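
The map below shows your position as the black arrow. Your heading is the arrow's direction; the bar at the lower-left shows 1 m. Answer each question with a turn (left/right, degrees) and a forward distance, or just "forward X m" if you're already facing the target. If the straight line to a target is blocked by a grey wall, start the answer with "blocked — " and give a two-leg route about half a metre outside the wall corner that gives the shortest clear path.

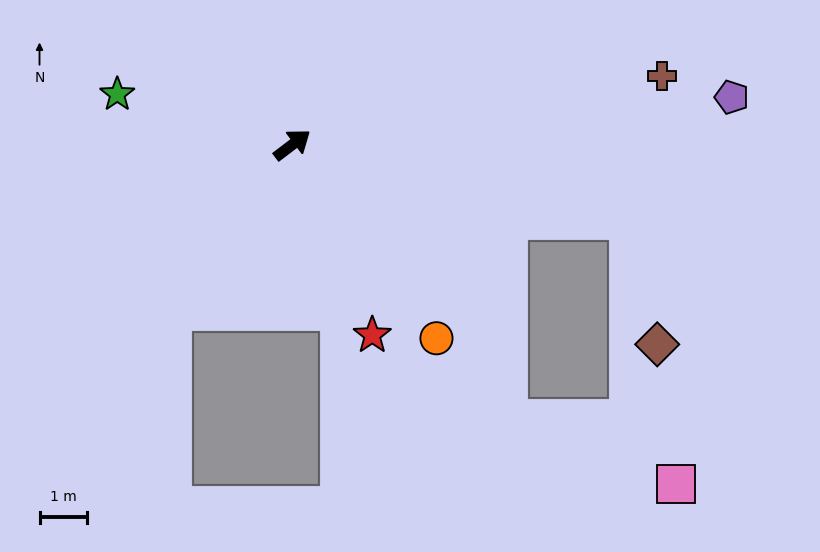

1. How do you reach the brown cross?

turn right 27°, forward 7.9 m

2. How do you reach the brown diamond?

blocked — turn right 50°, forward 7.3 m, then turn right 65°, forward 2.7 m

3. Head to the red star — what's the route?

turn right 104°, forward 4.4 m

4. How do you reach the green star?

turn left 127°, forward 3.8 m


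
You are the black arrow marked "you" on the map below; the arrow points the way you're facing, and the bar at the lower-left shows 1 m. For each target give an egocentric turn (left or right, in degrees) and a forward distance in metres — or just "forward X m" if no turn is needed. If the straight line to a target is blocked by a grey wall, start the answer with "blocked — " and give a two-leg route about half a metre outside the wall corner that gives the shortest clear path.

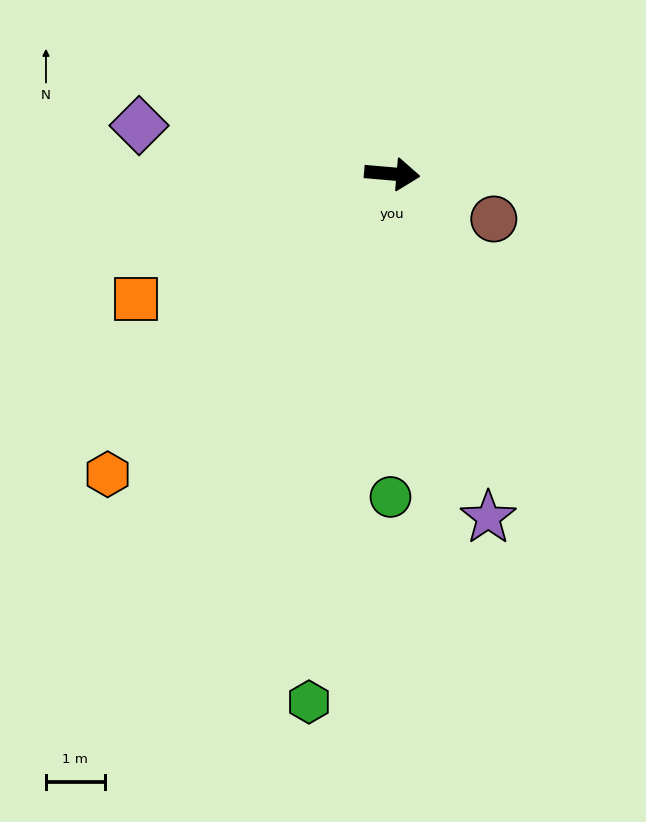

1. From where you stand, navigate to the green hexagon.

turn right 94°, forward 9.1 m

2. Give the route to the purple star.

turn right 69°, forward 6.1 m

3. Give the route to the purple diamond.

turn left 174°, forward 4.4 m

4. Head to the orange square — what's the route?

turn right 149°, forward 4.9 m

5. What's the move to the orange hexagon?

turn right 129°, forward 7.0 m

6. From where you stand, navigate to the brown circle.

turn right 19°, forward 1.9 m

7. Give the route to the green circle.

turn right 85°, forward 5.5 m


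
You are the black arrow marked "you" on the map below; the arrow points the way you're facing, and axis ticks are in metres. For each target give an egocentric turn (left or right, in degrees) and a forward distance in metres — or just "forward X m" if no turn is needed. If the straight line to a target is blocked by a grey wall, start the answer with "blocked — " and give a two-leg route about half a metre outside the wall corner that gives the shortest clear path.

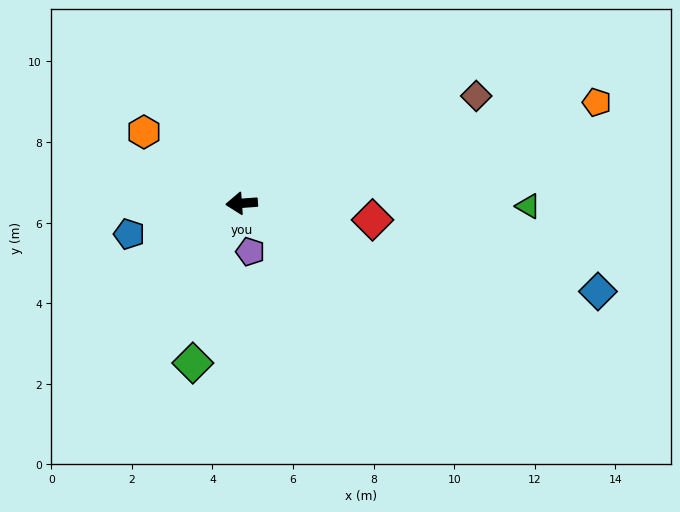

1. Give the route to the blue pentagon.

turn left 11°, forward 2.9 m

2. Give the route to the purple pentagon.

turn left 96°, forward 1.2 m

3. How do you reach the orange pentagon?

turn right 168°, forward 9.2 m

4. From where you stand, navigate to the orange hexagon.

turn right 40°, forward 3.0 m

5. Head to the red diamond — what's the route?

turn left 169°, forward 3.3 m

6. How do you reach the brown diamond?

turn right 160°, forward 6.4 m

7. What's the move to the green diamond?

turn left 69°, forward 4.1 m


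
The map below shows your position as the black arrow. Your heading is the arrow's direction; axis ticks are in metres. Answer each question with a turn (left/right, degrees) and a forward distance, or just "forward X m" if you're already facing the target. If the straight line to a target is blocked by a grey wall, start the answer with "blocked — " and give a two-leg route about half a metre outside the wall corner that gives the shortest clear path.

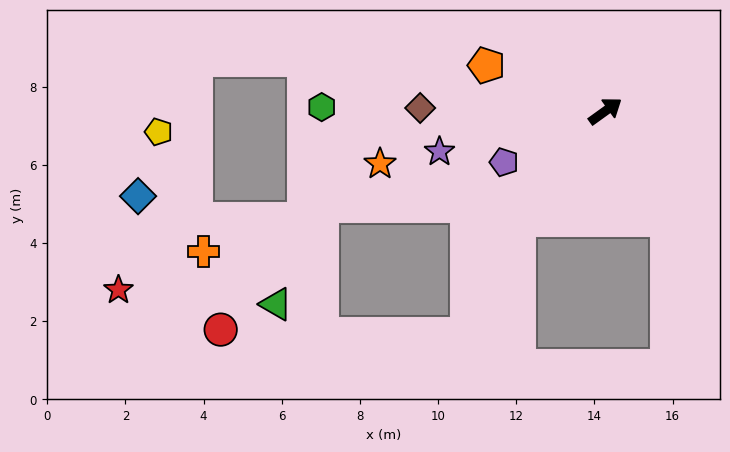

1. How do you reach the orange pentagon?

turn left 123°, forward 3.3 m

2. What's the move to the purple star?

turn left 158°, forward 4.4 m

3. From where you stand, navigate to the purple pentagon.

turn left 171°, forward 2.9 m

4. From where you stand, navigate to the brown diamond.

turn left 143°, forward 4.7 m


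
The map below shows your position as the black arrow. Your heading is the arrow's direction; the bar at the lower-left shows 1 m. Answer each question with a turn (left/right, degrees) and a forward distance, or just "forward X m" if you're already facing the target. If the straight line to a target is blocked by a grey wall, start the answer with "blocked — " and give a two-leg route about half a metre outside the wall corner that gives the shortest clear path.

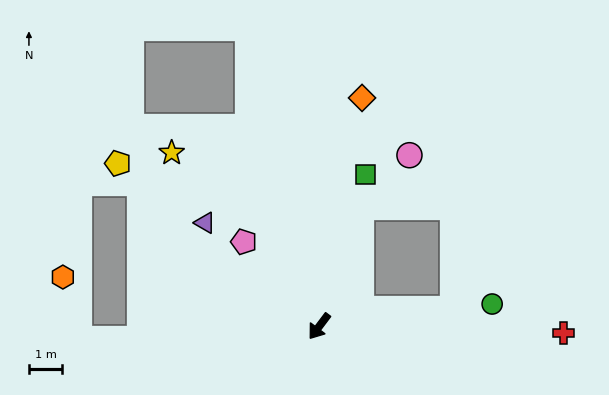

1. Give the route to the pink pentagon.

turn right 101°, forward 3.4 m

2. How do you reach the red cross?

turn left 125°, forward 7.4 m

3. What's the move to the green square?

turn right 160°, forward 4.8 m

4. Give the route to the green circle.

turn left 134°, forward 5.3 m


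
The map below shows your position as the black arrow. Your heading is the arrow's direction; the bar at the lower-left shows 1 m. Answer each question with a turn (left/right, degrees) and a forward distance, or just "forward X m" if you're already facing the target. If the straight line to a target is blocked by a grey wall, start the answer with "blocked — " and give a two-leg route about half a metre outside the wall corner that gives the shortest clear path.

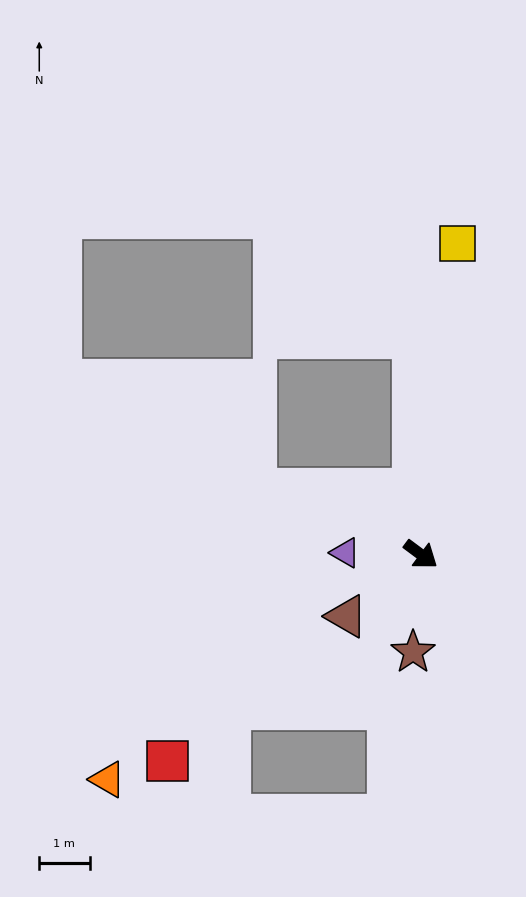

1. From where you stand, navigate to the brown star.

turn right 58°, forward 1.9 m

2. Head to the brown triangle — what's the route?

turn right 104°, forward 1.9 m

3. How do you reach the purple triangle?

turn right 145°, forward 1.5 m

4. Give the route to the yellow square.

turn left 120°, forward 6.2 m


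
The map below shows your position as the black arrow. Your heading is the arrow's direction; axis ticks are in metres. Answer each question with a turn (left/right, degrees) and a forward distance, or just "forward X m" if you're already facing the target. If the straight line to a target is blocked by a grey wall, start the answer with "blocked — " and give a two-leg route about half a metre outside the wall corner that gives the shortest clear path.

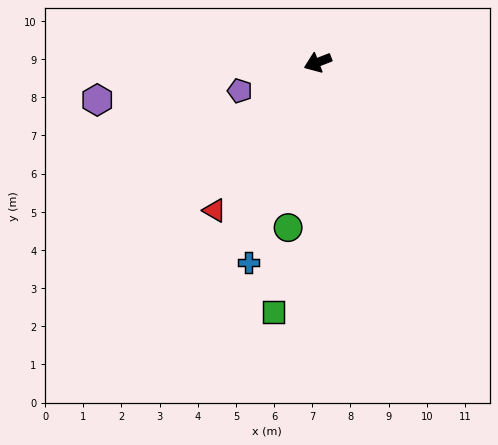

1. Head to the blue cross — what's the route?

turn left 50°, forward 5.6 m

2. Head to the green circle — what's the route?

turn left 58°, forward 4.4 m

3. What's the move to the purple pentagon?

forward 2.2 m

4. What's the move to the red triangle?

turn left 34°, forward 4.7 m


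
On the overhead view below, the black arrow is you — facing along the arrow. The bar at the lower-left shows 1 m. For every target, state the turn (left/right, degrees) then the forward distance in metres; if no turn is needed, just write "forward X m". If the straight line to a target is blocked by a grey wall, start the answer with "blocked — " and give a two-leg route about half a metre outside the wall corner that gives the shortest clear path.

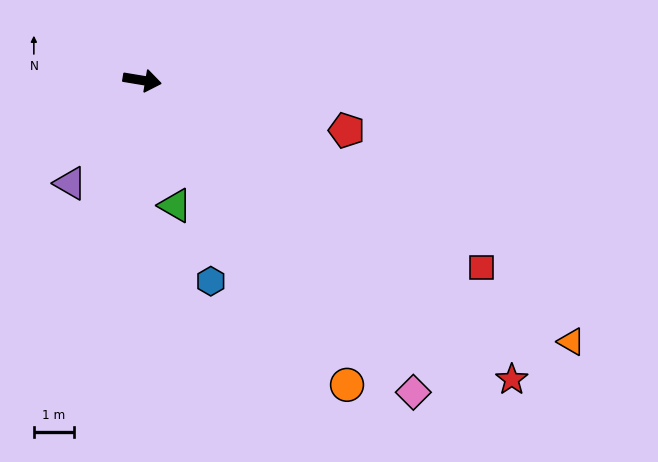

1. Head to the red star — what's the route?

turn right 30°, forward 11.7 m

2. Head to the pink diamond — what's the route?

turn right 40°, forward 10.2 m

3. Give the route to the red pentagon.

turn right 4°, forward 5.2 m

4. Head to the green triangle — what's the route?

turn right 66°, forward 3.2 m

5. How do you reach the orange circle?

turn right 47°, forward 9.1 m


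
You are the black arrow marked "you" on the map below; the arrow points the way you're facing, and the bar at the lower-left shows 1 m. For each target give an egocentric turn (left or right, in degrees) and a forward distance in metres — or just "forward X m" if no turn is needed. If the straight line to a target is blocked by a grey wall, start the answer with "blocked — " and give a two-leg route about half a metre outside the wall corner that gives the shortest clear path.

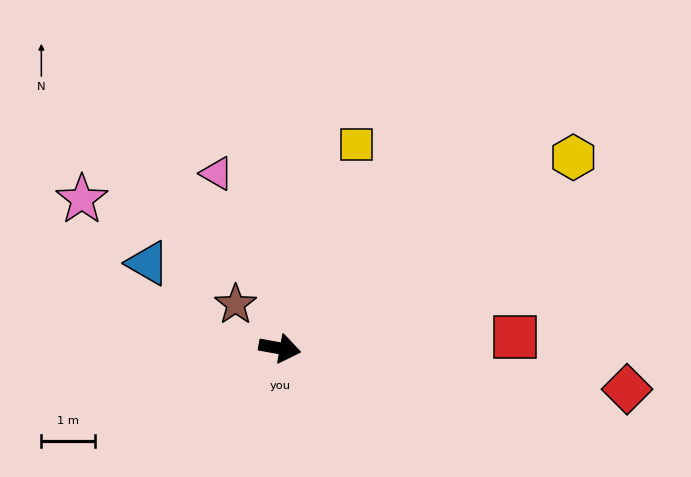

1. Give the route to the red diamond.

turn left 3°, forward 6.5 m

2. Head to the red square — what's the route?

turn left 13°, forward 4.4 m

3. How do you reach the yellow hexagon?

turn left 43°, forward 6.5 m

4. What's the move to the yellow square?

turn left 80°, forward 4.1 m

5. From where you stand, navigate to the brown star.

turn left 145°, forward 1.2 m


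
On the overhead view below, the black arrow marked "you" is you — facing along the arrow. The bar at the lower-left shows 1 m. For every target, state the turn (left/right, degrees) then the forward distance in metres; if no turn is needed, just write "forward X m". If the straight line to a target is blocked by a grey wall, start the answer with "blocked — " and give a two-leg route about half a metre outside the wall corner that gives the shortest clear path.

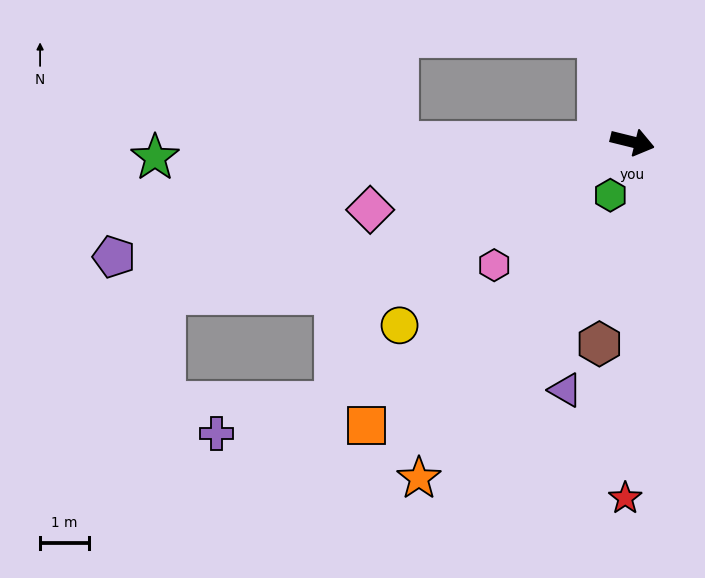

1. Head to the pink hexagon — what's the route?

turn right 124°, forward 3.8 m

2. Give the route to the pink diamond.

turn right 152°, forward 5.6 m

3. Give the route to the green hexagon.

turn right 99°, forward 1.2 m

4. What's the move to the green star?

turn right 164°, forward 9.8 m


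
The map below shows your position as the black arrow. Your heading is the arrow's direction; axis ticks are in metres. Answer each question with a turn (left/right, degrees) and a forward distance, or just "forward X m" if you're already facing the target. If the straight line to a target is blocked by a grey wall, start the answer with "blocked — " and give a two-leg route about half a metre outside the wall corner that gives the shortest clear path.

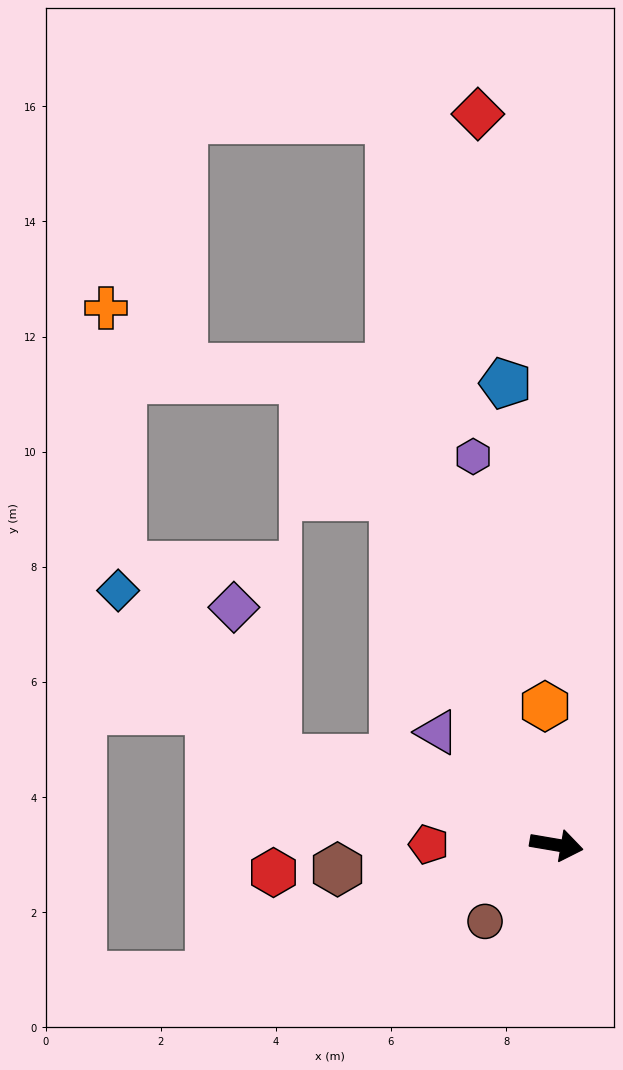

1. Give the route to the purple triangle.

turn left 146°, forward 2.9 m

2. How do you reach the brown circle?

turn right 123°, forward 1.8 m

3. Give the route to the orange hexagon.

turn left 104°, forward 2.4 m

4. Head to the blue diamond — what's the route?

blocked — turn left 173°, forward 5.1 m, then turn right 30°, forward 4.0 m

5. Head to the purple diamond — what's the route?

blocked — turn left 173°, forward 5.1 m, then turn right 57°, forward 2.7 m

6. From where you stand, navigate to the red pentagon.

turn right 171°, forward 2.2 m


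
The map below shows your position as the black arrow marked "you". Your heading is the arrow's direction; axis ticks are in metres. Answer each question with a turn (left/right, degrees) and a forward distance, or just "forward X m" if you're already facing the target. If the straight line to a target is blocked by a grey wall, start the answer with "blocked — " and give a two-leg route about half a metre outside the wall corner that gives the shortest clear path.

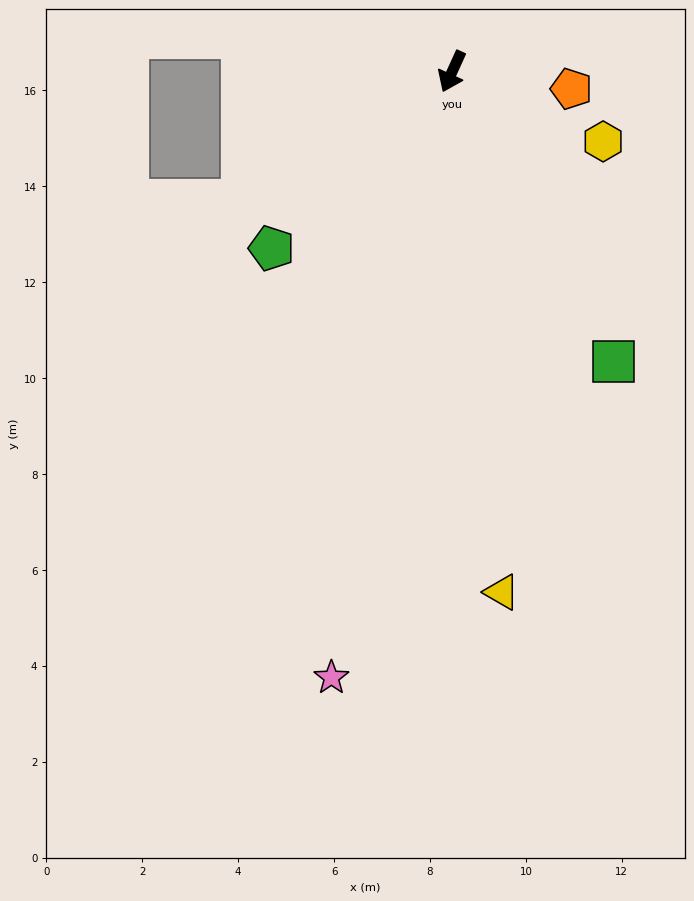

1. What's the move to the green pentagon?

turn right 21°, forward 5.3 m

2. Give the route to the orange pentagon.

turn left 106°, forward 2.5 m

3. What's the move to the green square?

turn left 54°, forward 6.9 m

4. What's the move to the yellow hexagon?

turn left 90°, forward 3.5 m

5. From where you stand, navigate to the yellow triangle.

turn left 30°, forward 10.9 m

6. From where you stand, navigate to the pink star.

turn left 13°, forward 12.9 m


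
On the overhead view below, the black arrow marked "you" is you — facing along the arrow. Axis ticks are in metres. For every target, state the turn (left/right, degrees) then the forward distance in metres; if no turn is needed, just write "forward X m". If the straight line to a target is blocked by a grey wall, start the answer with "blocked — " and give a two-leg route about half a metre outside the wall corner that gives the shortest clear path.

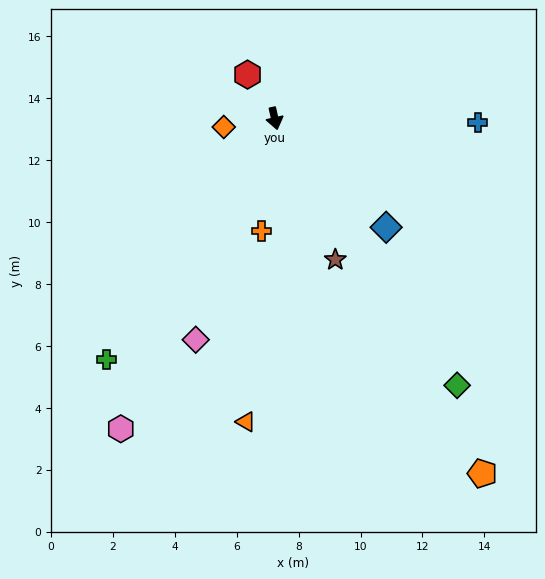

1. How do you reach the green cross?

turn right 48°, forward 9.5 m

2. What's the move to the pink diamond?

turn right 32°, forward 7.6 m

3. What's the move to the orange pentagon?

turn left 18°, forward 13.3 m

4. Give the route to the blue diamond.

turn left 33°, forward 5.0 m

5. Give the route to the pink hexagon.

turn right 39°, forward 11.2 m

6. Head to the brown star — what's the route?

turn left 11°, forward 5.0 m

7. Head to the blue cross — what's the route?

turn left 76°, forward 6.6 m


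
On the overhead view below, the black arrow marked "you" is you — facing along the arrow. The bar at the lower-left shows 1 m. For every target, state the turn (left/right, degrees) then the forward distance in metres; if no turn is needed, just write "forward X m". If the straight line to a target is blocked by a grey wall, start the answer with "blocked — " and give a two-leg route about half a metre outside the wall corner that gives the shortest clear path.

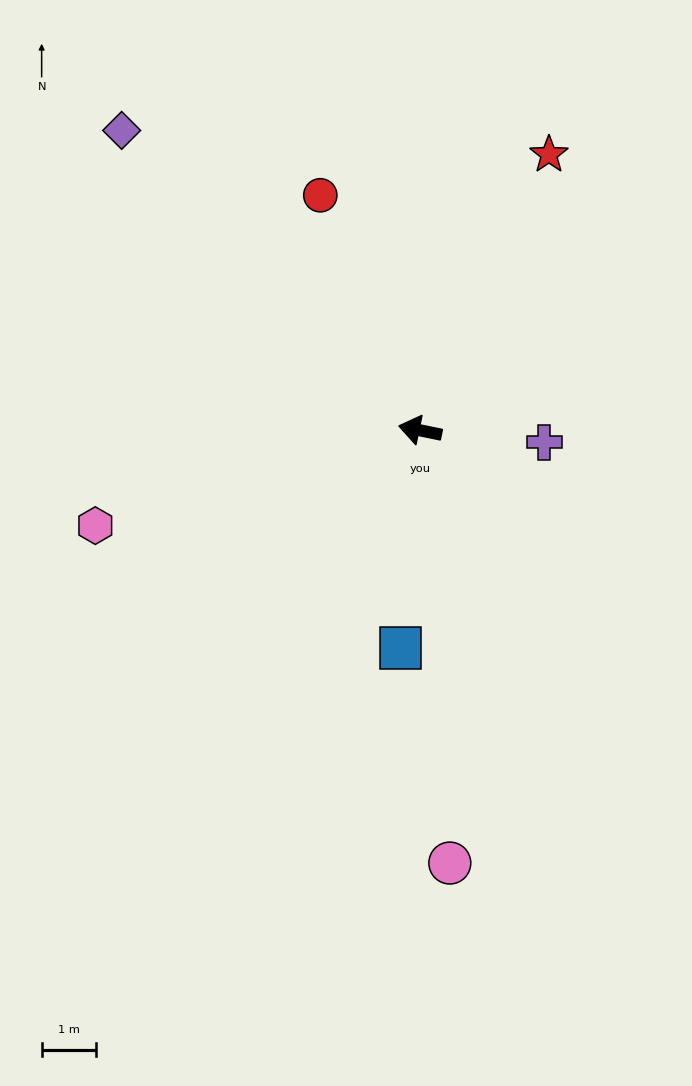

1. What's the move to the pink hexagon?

turn left 28°, forward 6.2 m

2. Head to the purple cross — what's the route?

turn right 174°, forward 2.3 m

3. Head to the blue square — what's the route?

turn left 96°, forward 4.0 m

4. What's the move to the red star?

turn right 103°, forward 5.6 m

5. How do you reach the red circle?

turn right 55°, forward 4.7 m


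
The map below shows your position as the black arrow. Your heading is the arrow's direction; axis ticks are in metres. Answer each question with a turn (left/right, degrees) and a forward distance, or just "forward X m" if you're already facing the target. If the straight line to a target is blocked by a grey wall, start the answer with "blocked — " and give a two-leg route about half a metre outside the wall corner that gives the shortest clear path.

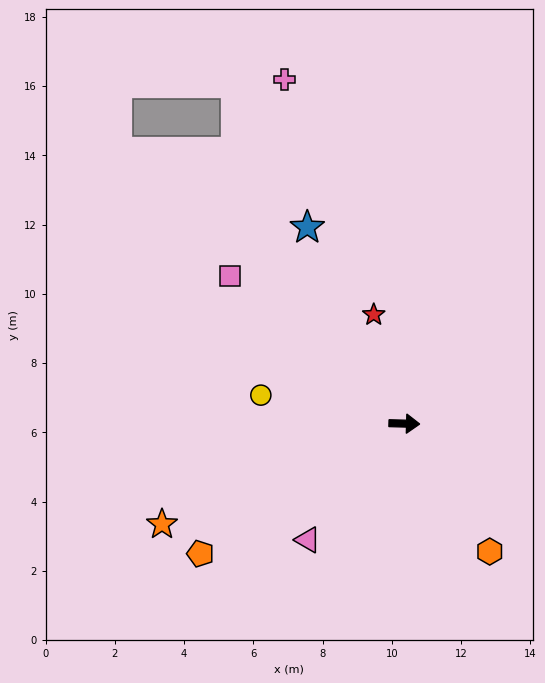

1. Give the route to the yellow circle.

turn left 170°, forward 4.2 m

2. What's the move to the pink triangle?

turn right 128°, forward 4.4 m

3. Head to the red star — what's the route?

turn left 107°, forward 3.3 m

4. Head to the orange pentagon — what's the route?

turn right 146°, forward 7.0 m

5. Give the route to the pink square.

turn left 141°, forward 6.6 m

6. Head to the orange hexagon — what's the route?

turn right 55°, forward 4.4 m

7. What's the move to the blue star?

turn left 118°, forward 6.3 m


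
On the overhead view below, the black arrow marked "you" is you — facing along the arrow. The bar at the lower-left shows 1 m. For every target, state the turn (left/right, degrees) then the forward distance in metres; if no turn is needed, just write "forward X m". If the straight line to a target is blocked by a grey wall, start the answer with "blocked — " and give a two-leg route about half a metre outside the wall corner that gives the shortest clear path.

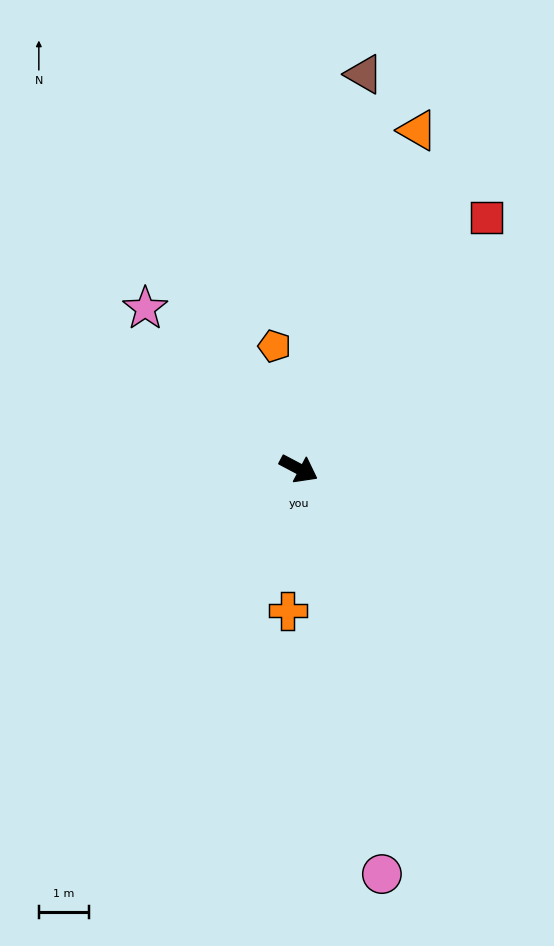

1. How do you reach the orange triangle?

turn left 98°, forward 7.2 m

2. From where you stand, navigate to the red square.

turn left 81°, forward 6.3 m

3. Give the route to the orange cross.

turn right 67°, forward 2.9 m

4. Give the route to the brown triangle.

turn left 108°, forward 8.0 m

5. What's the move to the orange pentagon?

turn left 129°, forward 2.5 m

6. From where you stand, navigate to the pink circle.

turn right 51°, forward 8.3 m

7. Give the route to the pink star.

turn left 162°, forward 4.5 m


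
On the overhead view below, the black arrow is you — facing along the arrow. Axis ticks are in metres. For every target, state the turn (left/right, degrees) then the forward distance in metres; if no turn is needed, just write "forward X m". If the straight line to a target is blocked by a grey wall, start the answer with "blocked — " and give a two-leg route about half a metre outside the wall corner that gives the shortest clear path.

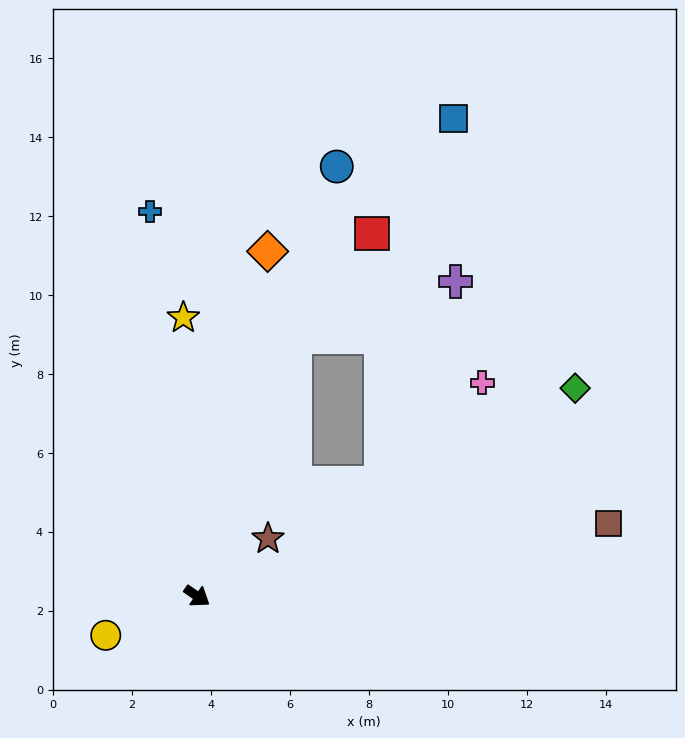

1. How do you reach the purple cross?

blocked — turn left 104°, forward 7.0 m, then turn right 50°, forward 4.3 m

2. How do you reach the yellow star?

turn left 127°, forward 7.1 m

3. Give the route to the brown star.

turn left 74°, forward 2.3 m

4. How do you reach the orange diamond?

turn left 113°, forward 8.9 m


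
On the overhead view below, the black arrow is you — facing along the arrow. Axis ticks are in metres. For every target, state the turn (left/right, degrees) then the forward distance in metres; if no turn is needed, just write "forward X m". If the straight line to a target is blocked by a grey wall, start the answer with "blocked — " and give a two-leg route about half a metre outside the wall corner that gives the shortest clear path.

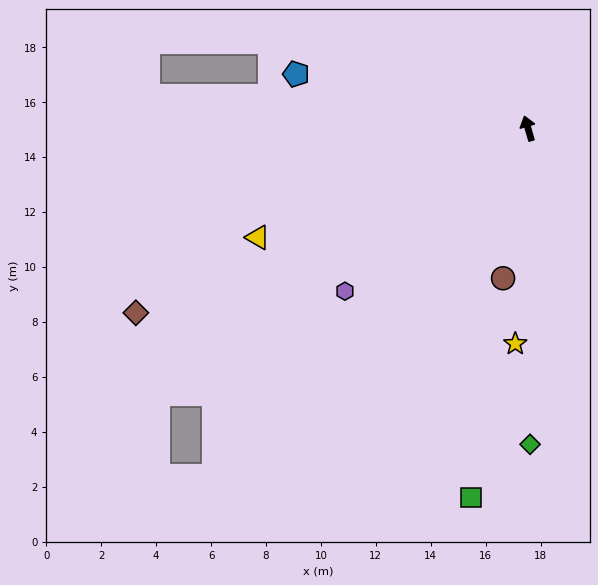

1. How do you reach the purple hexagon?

turn left 116°, forward 8.9 m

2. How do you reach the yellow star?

turn left 160°, forward 7.9 m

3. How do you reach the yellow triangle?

turn left 96°, forward 10.6 m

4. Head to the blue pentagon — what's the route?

turn left 61°, forward 8.7 m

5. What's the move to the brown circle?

turn left 154°, forward 5.5 m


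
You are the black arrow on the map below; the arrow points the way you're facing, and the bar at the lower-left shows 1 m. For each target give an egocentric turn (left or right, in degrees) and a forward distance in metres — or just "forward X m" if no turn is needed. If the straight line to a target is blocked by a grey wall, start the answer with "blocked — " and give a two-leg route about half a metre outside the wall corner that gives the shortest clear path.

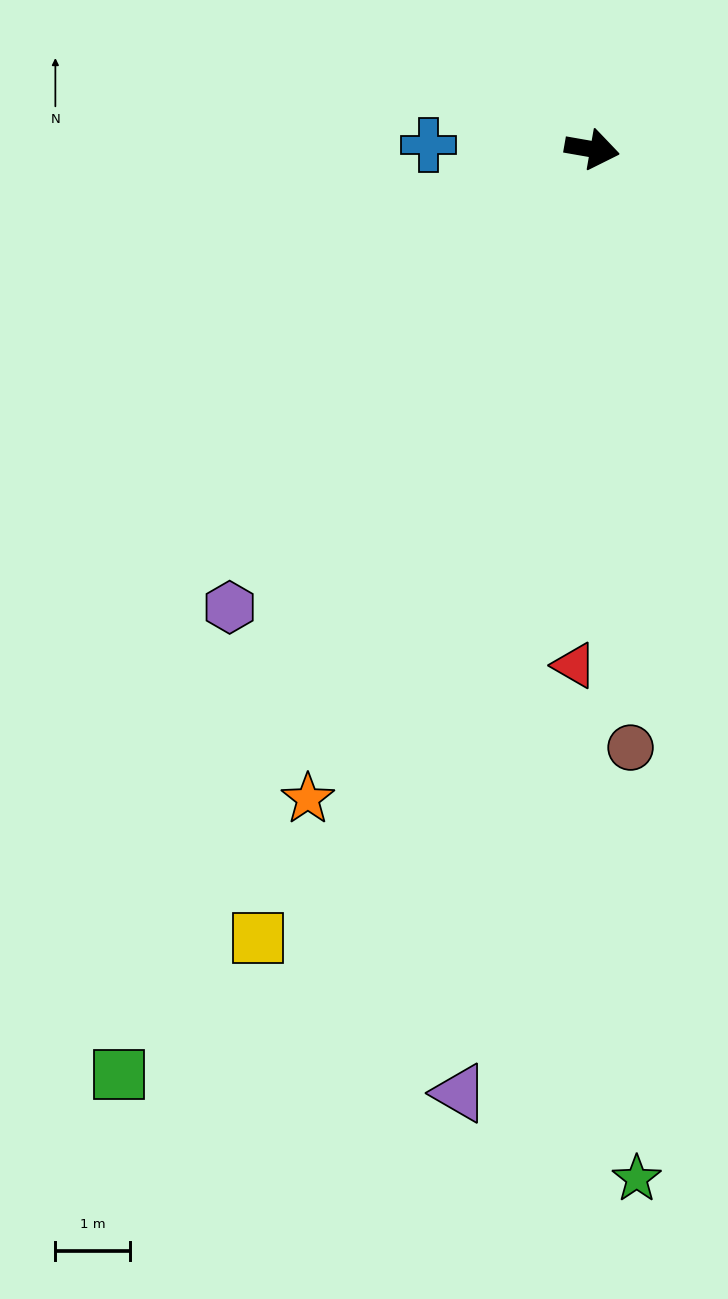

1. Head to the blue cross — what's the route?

turn right 171°, forward 2.2 m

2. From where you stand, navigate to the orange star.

turn right 104°, forward 9.5 m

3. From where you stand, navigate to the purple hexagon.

turn right 118°, forward 7.8 m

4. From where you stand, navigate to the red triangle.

turn right 82°, forward 6.9 m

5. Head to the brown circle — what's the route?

turn right 76°, forward 8.0 m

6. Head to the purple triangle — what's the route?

turn right 88°, forward 12.8 m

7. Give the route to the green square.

turn right 107°, forward 13.9 m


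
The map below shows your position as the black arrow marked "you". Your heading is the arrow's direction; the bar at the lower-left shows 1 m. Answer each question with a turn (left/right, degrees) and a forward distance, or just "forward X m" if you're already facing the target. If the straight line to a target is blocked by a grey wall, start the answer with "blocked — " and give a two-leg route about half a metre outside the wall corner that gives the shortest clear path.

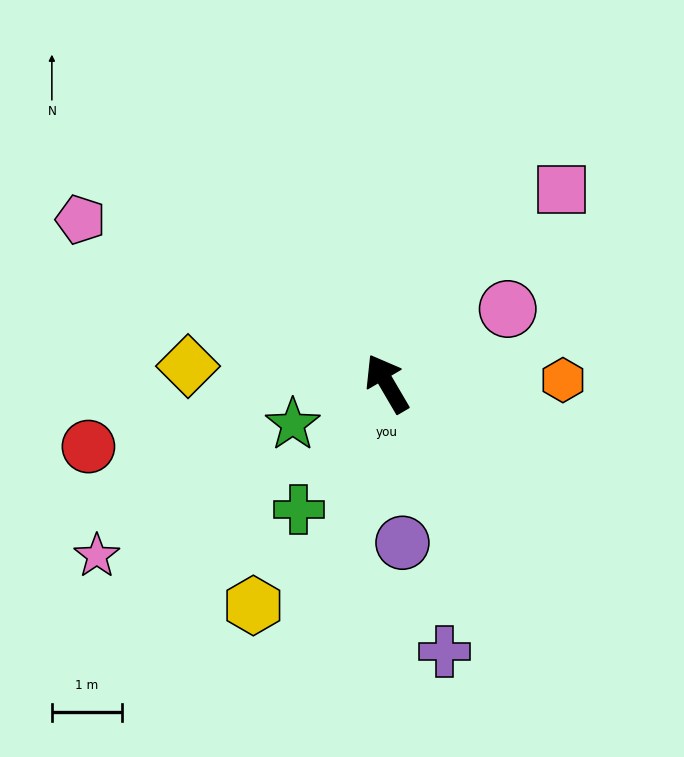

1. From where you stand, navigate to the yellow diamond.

turn left 55°, forward 2.8 m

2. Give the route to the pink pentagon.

turn left 31°, forward 4.9 m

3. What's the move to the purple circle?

turn left 155°, forward 2.3 m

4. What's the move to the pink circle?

turn right 89°, forward 2.0 m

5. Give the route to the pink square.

turn right 72°, forward 3.7 m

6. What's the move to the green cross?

turn left 115°, forward 2.2 m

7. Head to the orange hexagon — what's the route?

turn right 119°, forward 2.5 m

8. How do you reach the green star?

turn left 83°, forward 1.5 m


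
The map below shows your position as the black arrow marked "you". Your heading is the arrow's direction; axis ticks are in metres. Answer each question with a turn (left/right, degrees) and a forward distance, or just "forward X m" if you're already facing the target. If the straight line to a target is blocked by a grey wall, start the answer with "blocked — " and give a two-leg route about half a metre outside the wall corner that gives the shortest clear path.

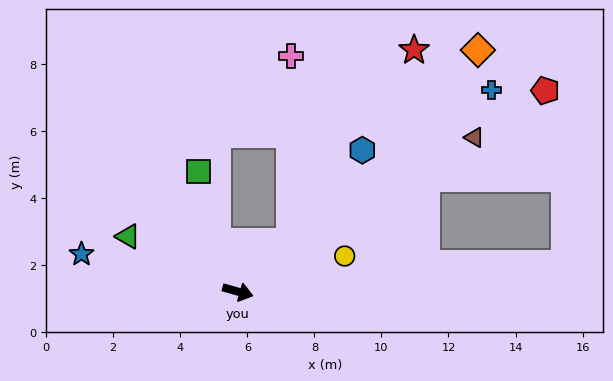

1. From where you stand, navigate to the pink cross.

blocked — turn left 59°, forward 2.2 m, then turn left 47°, forward 5.5 m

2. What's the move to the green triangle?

turn left 169°, forward 3.7 m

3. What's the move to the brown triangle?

turn left 49°, forward 8.4 m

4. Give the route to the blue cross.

turn left 54°, forward 9.7 m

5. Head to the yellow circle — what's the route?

turn left 34°, forward 3.4 m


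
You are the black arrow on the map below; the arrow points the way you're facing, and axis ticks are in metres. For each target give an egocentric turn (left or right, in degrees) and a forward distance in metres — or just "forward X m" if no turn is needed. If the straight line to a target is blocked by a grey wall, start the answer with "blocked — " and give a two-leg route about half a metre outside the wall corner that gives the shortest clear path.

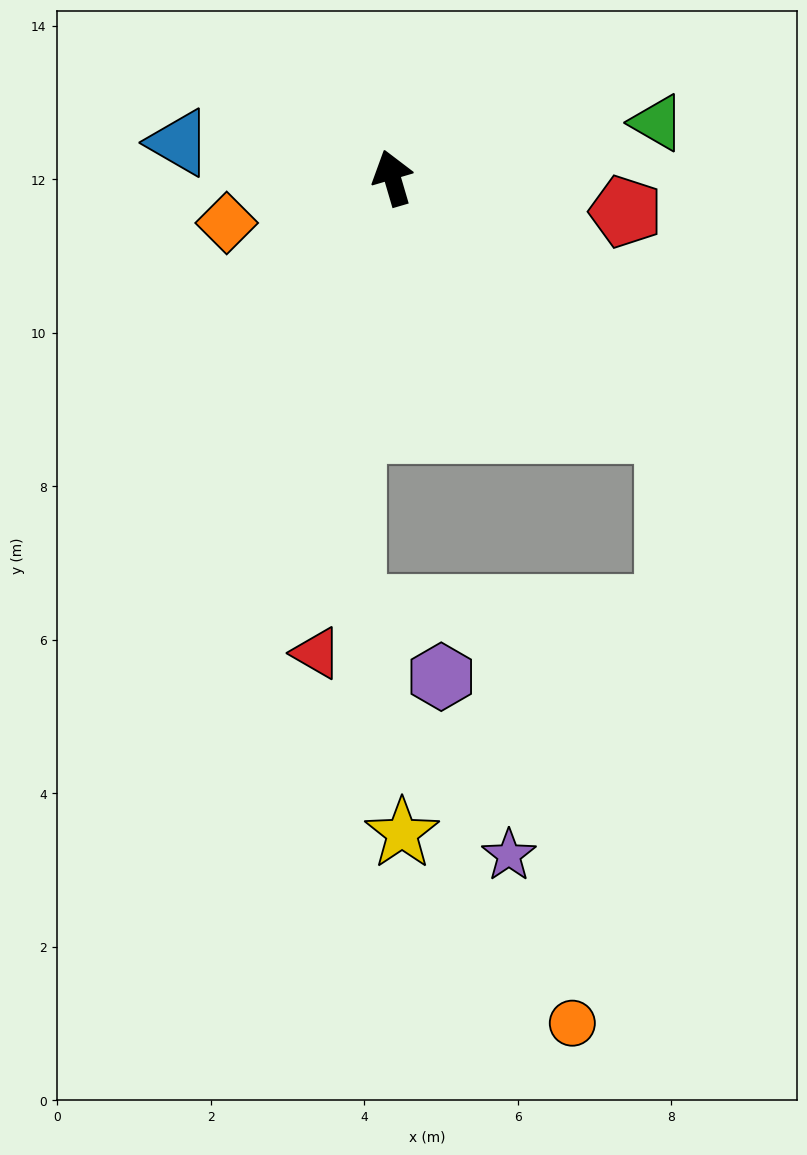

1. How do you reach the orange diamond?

turn left 89°, forward 2.2 m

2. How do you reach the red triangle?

turn left 155°, forward 6.3 m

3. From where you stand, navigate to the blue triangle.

turn left 64°, forward 2.8 m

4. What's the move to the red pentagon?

turn right 115°, forward 3.1 m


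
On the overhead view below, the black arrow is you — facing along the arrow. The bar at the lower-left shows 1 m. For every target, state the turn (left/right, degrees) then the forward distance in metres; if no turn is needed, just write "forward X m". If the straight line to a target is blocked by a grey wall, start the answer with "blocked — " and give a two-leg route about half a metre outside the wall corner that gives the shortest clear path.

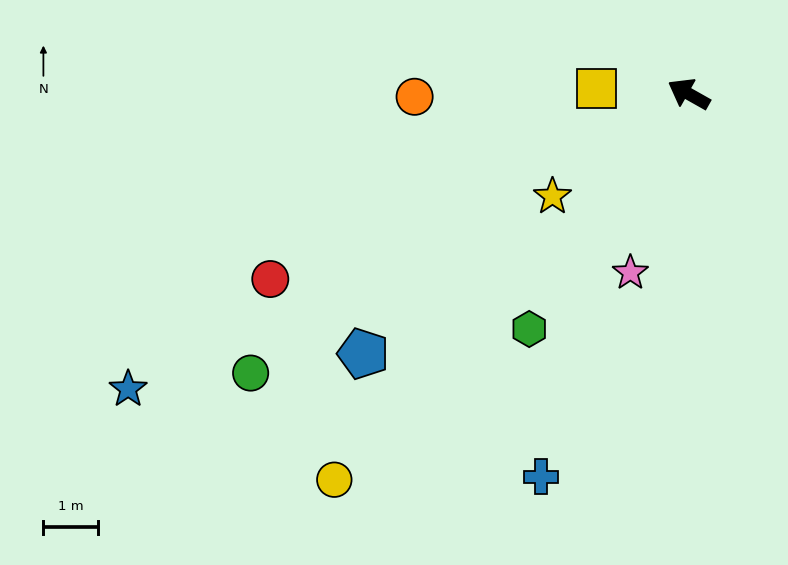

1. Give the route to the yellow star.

turn left 66°, forward 3.1 m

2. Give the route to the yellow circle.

turn left 77°, forward 9.6 m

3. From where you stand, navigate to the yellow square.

turn left 26°, forward 1.7 m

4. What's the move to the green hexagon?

turn left 85°, forward 5.2 m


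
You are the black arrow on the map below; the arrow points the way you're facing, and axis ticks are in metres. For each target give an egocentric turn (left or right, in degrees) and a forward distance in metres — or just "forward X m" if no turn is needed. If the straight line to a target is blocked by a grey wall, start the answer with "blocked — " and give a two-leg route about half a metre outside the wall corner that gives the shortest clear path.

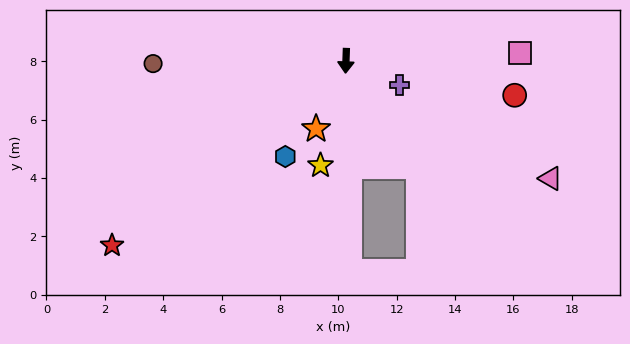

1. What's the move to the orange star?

turn right 22°, forward 2.5 m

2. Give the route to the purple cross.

turn left 68°, forward 2.0 m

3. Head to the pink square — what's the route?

turn left 95°, forward 6.0 m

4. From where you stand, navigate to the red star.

turn right 50°, forward 10.2 m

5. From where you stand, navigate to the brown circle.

turn right 87°, forward 6.6 m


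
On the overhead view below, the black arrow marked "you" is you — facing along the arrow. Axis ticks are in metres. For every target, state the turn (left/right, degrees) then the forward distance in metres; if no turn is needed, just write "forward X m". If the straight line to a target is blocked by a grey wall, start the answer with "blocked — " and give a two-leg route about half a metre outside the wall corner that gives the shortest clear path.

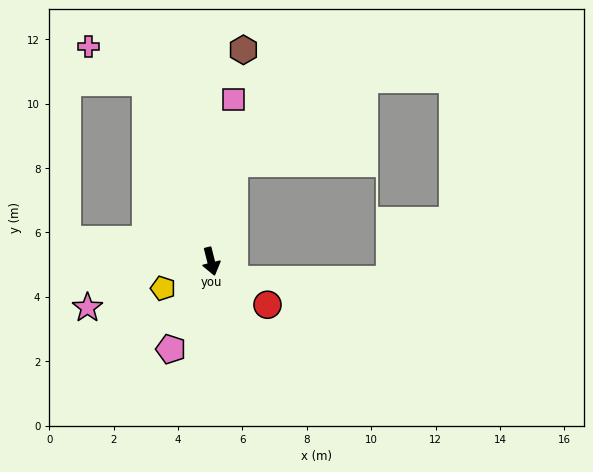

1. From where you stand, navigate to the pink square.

turn left 158°, forward 5.1 m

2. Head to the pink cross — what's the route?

blocked — turn right 174°, forward 5.9 m, then turn left 37°, forward 2.1 m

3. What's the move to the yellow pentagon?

turn right 75°, forward 1.7 m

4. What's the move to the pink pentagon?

turn right 39°, forward 3.0 m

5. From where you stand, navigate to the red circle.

turn left 38°, forward 2.2 m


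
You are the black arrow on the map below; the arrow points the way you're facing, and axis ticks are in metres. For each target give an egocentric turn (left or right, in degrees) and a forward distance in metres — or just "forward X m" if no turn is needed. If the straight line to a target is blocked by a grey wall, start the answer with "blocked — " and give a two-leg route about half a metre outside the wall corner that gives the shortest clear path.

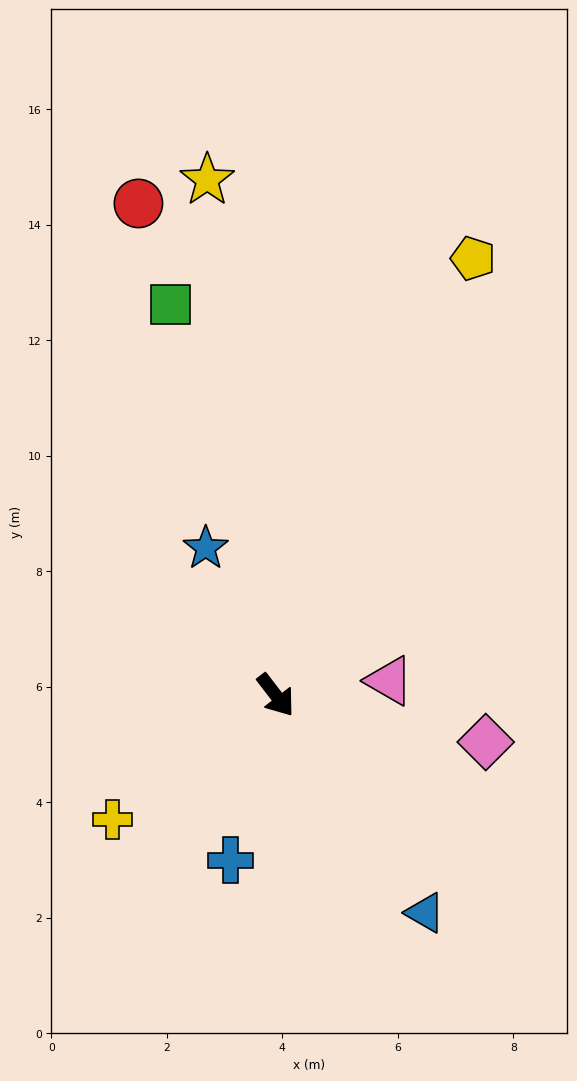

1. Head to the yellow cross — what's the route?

turn right 90°, forward 3.6 m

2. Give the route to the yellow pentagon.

turn left 118°, forward 8.3 m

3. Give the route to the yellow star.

turn left 150°, forward 9.0 m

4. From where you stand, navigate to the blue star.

turn left 168°, forward 2.8 m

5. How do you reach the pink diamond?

turn left 40°, forward 3.7 m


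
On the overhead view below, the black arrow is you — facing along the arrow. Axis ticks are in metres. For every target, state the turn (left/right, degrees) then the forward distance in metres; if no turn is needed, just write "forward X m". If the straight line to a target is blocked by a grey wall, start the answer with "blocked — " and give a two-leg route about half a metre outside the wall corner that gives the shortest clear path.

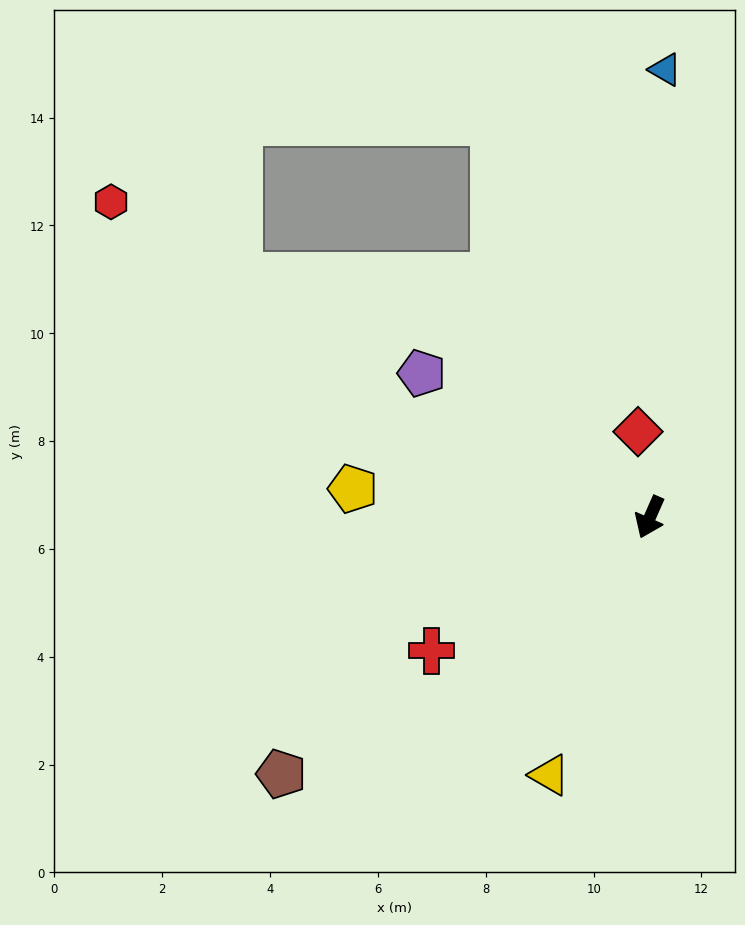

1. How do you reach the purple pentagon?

turn right 98°, forward 5.0 m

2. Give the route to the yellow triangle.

turn left 2°, forward 5.1 m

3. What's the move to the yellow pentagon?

turn right 72°, forward 5.5 m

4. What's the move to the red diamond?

turn right 148°, forward 1.6 m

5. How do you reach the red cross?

turn right 35°, forward 4.7 m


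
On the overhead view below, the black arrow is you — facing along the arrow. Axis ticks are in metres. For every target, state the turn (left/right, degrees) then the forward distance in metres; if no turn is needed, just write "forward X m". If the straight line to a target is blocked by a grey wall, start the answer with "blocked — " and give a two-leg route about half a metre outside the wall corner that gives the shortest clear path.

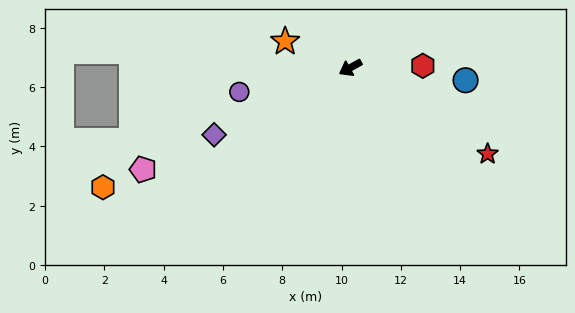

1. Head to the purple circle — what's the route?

turn right 17°, forward 3.8 m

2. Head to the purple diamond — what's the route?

turn right 3°, forward 5.1 m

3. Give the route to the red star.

turn left 119°, forward 5.5 m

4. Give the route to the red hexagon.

turn left 152°, forward 2.4 m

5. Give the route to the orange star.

turn right 51°, forward 2.4 m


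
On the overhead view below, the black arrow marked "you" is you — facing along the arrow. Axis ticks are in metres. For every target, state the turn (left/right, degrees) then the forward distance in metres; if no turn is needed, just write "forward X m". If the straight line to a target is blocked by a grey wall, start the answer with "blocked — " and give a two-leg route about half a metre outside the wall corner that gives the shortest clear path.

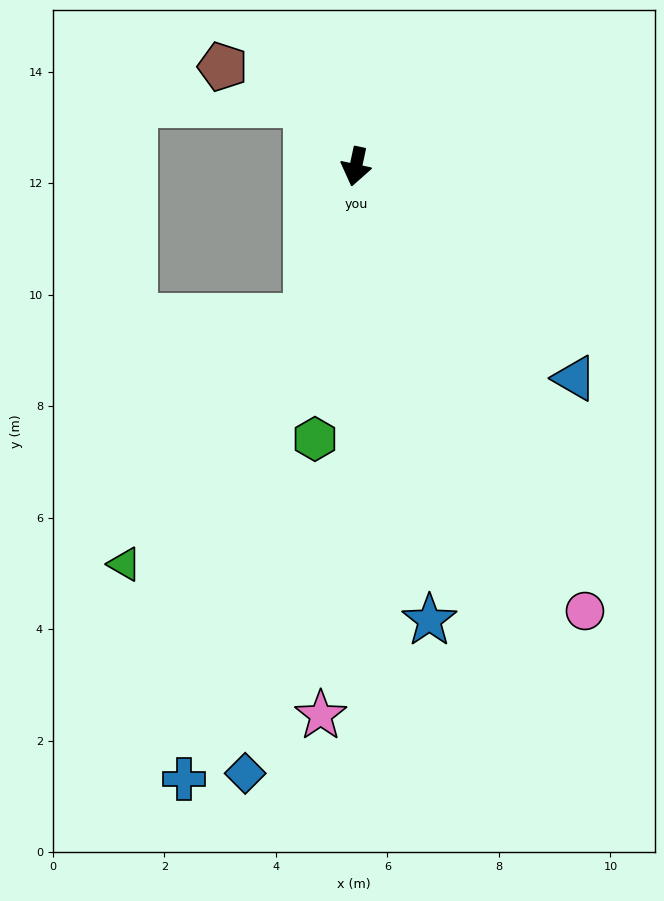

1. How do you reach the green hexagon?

turn left 4°, forward 4.9 m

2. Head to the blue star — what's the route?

turn left 21°, forward 8.2 m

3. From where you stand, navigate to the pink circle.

turn left 39°, forward 9.0 m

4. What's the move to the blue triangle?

turn left 58°, forward 5.5 m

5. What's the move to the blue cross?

turn right 4°, forward 11.4 m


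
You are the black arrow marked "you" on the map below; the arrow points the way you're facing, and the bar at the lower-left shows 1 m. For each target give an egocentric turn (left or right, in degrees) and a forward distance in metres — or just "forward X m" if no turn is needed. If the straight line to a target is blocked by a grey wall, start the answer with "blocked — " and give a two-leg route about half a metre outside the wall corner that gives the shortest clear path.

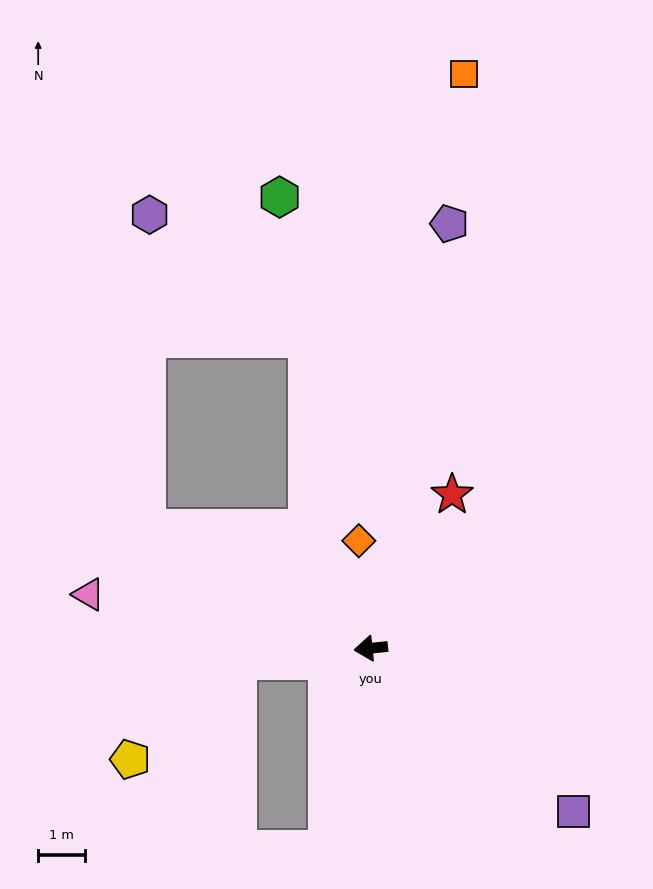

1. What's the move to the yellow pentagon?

blocked — forward 2.9 m, then turn left 37°, forward 3.1 m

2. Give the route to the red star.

turn right 124°, forward 3.7 m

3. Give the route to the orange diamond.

turn right 90°, forward 2.3 m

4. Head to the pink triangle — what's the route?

turn right 17°, forward 6.2 m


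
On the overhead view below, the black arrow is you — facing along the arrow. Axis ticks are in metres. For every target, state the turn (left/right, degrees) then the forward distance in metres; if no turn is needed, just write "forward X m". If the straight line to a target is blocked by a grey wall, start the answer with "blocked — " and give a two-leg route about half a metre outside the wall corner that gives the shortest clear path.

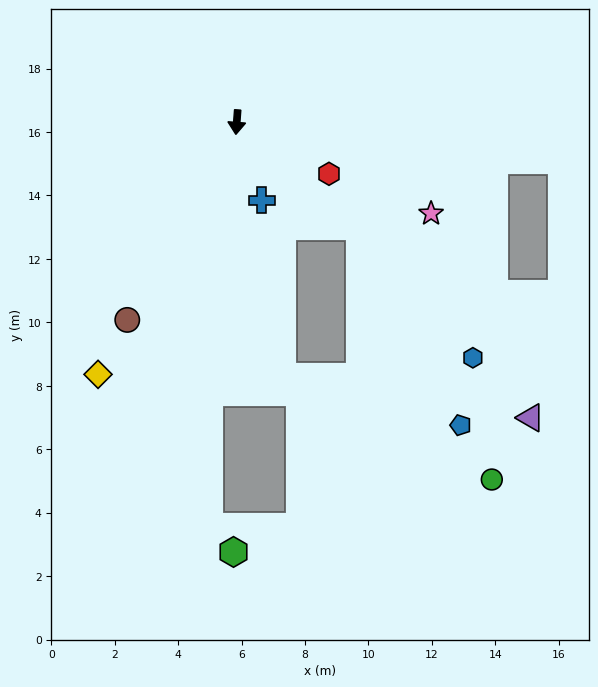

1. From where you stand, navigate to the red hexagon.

turn left 65°, forward 3.3 m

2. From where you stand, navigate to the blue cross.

turn left 22°, forward 2.6 m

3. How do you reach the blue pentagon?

blocked — turn left 54°, forward 5.1 m, then turn right 23°, forward 7.0 m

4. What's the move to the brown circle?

turn right 25°, forward 7.1 m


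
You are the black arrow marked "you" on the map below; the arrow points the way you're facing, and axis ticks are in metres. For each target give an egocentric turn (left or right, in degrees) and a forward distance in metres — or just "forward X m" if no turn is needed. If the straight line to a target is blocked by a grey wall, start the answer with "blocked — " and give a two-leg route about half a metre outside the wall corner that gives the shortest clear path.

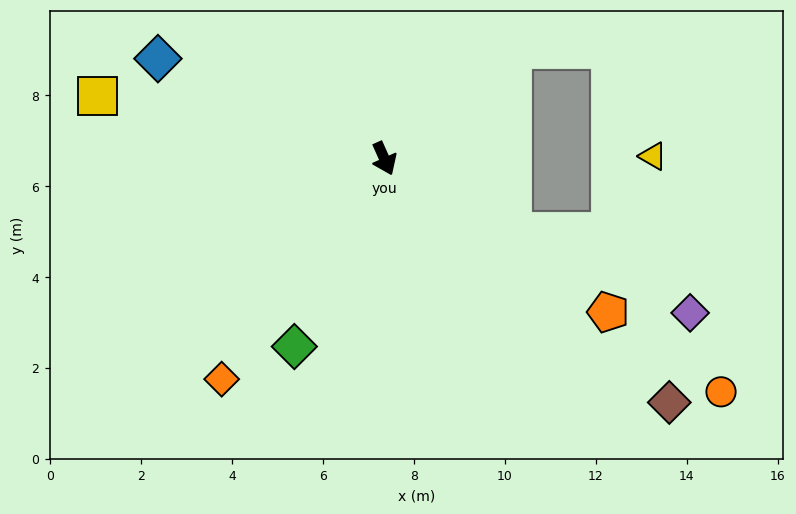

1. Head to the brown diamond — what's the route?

turn left 25°, forward 8.2 m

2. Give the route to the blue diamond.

turn right 138°, forward 5.4 m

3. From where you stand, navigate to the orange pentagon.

turn left 32°, forward 6.0 m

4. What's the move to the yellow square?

turn right 126°, forward 6.5 m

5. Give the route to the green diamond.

turn right 50°, forward 4.6 m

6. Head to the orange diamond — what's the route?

turn right 60°, forward 6.0 m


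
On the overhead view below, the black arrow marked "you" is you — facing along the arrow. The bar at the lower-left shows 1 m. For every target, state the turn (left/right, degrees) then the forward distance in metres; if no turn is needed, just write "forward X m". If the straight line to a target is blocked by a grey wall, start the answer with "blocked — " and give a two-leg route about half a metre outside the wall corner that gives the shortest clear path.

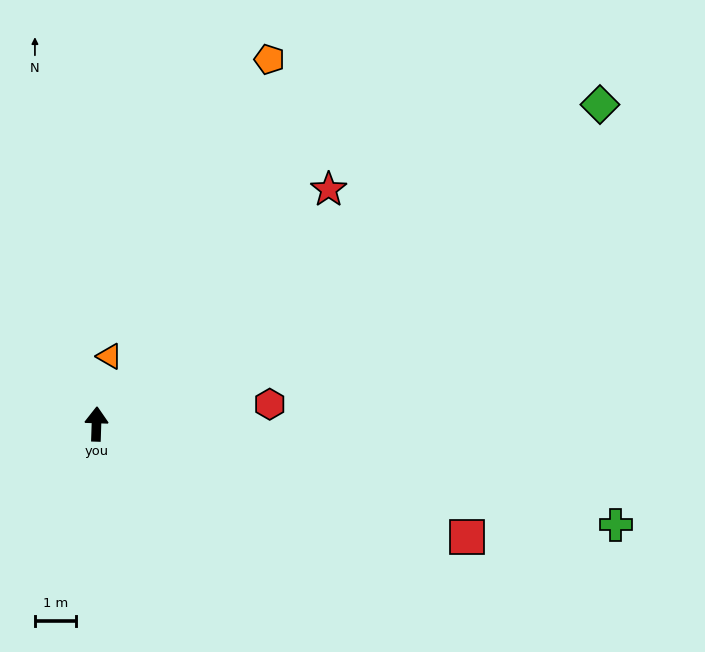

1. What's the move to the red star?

turn right 43°, forward 8.1 m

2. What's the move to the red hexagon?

turn right 82°, forward 4.3 m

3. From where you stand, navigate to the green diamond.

turn right 56°, forward 14.6 m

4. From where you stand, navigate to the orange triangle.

turn right 9°, forward 1.7 m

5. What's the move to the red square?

turn right 105°, forward 9.5 m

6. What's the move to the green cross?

turn right 99°, forward 12.9 m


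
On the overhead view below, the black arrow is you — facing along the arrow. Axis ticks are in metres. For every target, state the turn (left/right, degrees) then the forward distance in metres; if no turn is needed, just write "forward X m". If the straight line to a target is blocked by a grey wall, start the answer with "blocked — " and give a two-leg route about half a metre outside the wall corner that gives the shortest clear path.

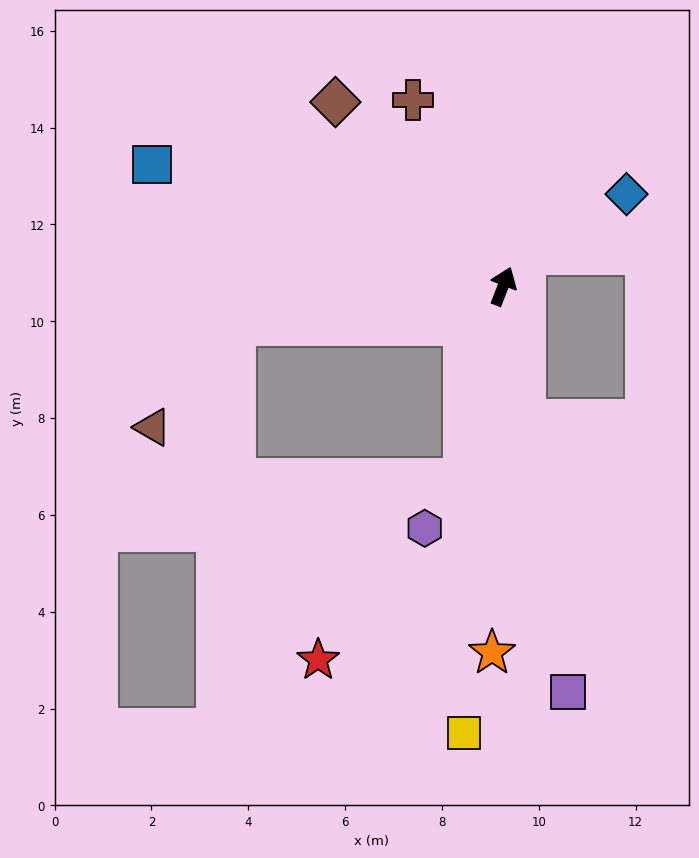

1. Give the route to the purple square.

turn right 150°, forward 8.5 m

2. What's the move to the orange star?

turn right 161°, forward 7.6 m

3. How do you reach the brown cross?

turn left 47°, forward 4.3 m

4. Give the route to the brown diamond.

turn left 63°, forward 5.1 m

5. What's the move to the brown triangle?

blocked — turn left 119°, forward 5.6 m, then turn left 43°, forward 2.7 m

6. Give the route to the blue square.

turn left 92°, forward 7.7 m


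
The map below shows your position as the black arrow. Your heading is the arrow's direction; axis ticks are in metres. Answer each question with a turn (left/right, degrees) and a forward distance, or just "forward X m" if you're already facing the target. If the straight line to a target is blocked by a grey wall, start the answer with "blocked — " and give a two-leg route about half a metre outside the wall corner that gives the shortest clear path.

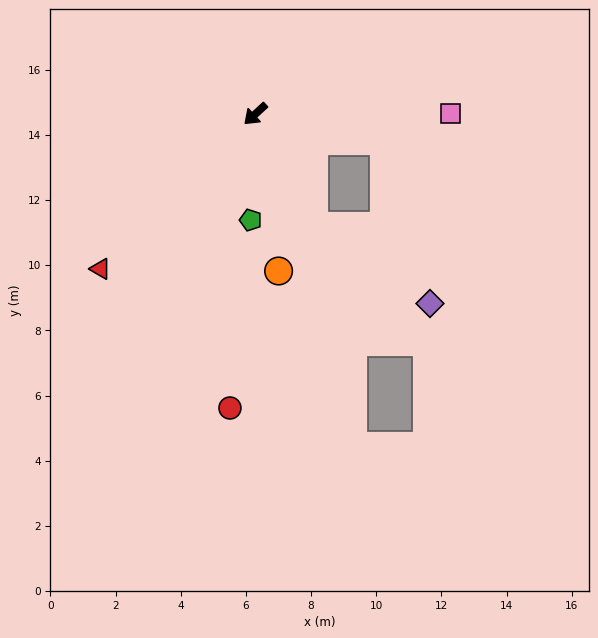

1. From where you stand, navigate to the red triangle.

turn left 2°, forward 6.7 m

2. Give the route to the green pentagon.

turn left 45°, forward 3.3 m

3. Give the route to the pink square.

turn left 138°, forward 6.0 m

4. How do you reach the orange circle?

turn left 56°, forward 4.9 m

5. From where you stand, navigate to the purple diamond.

blocked — turn left 75°, forward 3.9 m, then turn left 28°, forward 4.3 m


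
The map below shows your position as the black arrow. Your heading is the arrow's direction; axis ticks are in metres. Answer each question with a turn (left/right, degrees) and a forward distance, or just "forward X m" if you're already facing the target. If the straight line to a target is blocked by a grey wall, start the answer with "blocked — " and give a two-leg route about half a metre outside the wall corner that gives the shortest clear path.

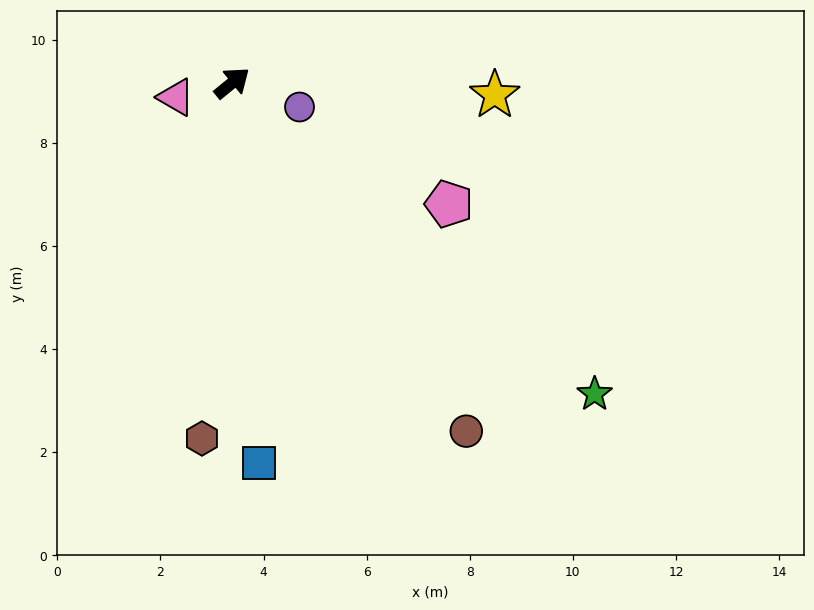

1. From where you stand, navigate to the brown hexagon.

turn right 134°, forward 6.9 m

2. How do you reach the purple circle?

turn right 59°, forward 1.4 m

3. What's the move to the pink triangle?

turn left 155°, forward 1.1 m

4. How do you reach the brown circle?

turn right 95°, forward 8.1 m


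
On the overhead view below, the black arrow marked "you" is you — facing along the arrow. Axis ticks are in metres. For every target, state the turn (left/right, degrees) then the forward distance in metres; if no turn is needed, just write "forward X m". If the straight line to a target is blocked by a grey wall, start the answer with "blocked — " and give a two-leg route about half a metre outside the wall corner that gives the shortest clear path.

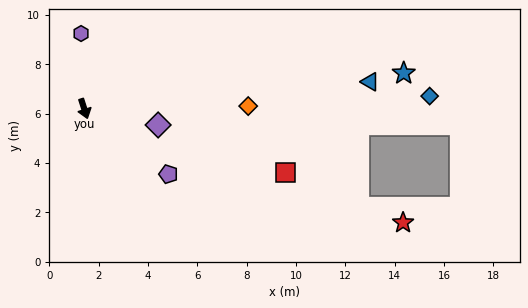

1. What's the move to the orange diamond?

turn left 73°, forward 6.6 m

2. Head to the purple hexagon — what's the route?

turn left 165°, forward 3.0 m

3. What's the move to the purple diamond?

turn left 60°, forward 3.1 m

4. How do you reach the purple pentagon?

turn left 34°, forward 4.3 m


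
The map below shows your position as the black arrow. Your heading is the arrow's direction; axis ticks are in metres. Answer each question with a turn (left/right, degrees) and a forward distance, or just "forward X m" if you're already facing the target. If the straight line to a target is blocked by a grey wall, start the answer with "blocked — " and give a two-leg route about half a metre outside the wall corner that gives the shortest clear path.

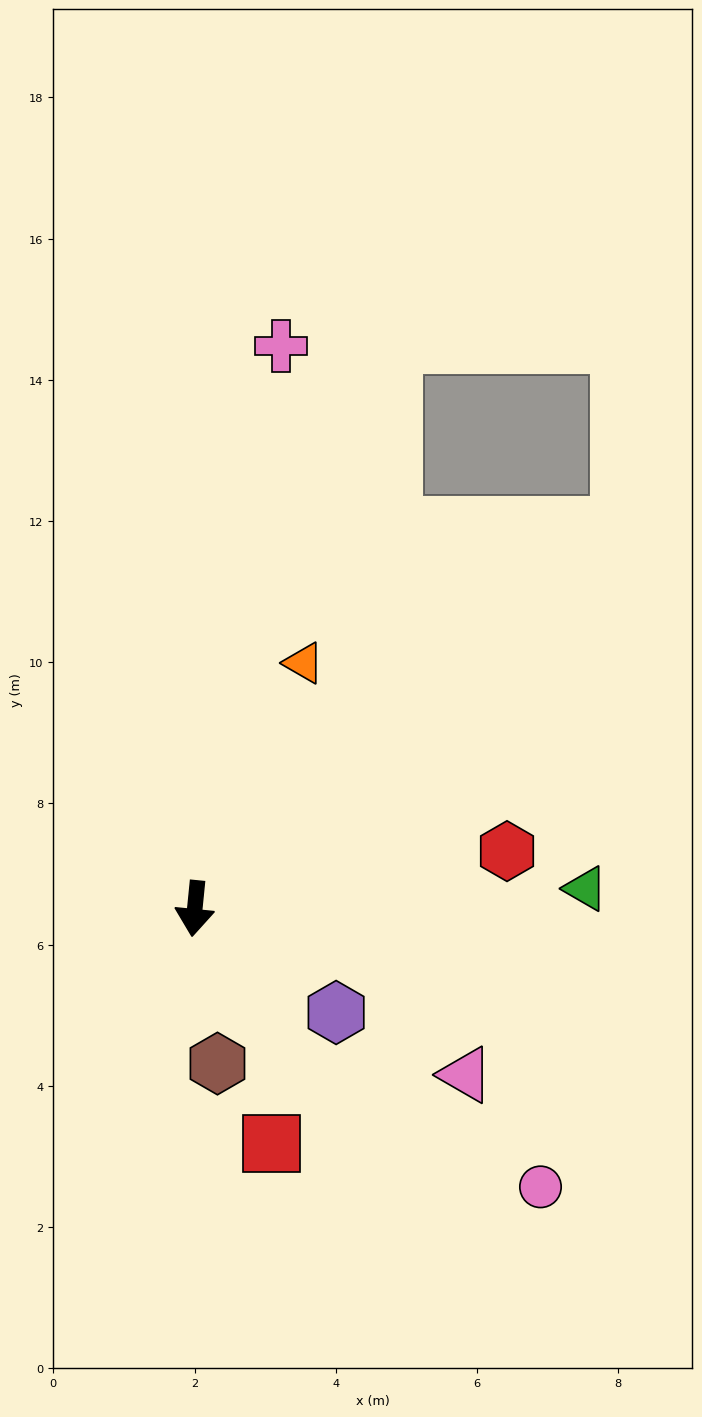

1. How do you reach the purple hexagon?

turn left 59°, forward 2.5 m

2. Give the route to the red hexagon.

turn left 106°, forward 4.5 m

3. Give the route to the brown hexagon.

turn left 14°, forward 2.2 m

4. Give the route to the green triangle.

turn left 99°, forward 5.5 m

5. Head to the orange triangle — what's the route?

turn left 162°, forward 3.8 m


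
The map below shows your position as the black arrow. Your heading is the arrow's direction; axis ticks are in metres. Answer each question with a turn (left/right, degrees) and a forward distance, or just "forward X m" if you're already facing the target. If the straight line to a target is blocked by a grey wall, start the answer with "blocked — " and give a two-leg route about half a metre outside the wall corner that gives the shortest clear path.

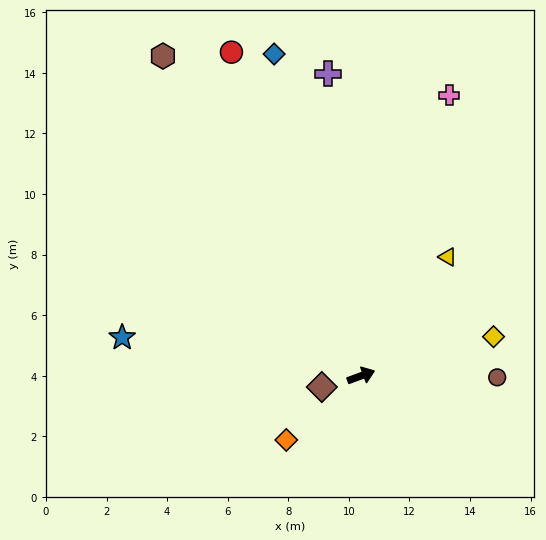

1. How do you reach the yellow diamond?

turn right 4°, forward 4.6 m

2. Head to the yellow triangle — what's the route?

turn left 34°, forward 4.9 m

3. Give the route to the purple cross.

turn left 76°, forward 10.0 m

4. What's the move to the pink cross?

turn left 52°, forward 9.7 m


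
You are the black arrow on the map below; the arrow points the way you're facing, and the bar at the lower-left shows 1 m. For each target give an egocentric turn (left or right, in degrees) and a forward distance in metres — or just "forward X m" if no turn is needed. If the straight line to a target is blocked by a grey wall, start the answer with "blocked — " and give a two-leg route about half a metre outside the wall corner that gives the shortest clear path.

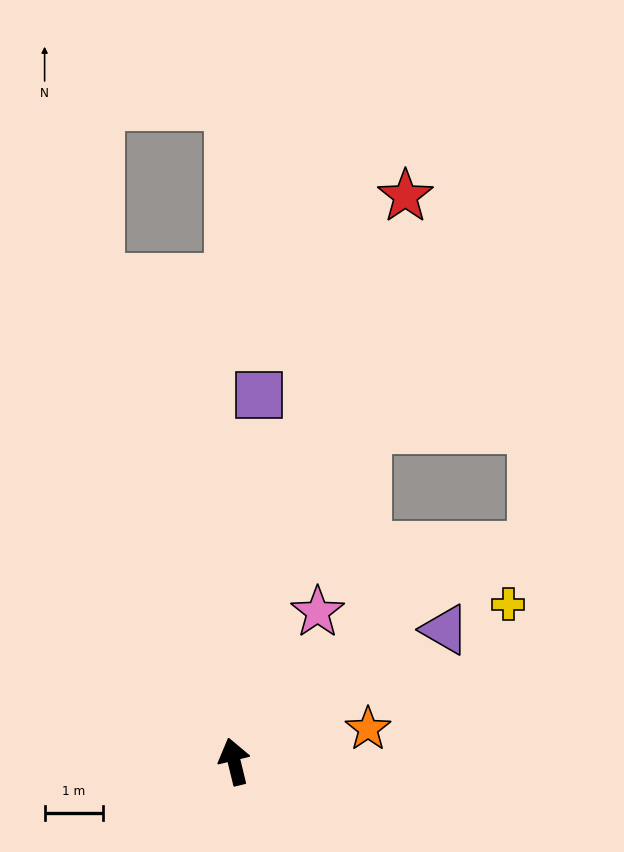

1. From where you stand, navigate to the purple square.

turn right 18°, forward 6.3 m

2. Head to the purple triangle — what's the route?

turn right 72°, forward 4.3 m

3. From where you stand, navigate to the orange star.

turn right 90°, forward 2.4 m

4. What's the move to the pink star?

turn right 43°, forward 2.9 m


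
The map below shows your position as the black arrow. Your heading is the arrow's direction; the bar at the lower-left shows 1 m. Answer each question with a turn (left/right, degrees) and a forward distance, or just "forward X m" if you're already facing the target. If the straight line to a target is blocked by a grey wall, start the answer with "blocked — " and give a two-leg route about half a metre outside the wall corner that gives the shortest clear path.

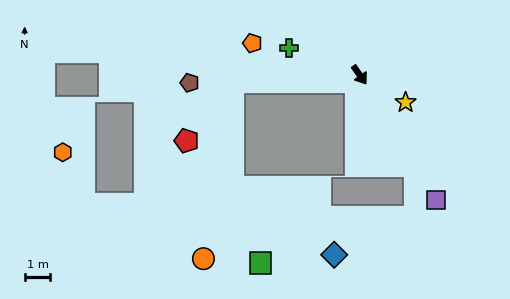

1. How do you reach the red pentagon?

blocked — turn right 121°, forward 4.9 m, then turn left 47°, forward 2.9 m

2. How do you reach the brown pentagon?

turn right 122°, forward 6.6 m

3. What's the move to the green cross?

turn right 146°, forward 2.9 m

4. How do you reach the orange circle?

blocked — turn right 121°, forward 4.9 m, then turn left 76°, forward 6.9 m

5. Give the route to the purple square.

turn right 4°, forward 5.7 m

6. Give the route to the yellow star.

turn left 24°, forward 2.1 m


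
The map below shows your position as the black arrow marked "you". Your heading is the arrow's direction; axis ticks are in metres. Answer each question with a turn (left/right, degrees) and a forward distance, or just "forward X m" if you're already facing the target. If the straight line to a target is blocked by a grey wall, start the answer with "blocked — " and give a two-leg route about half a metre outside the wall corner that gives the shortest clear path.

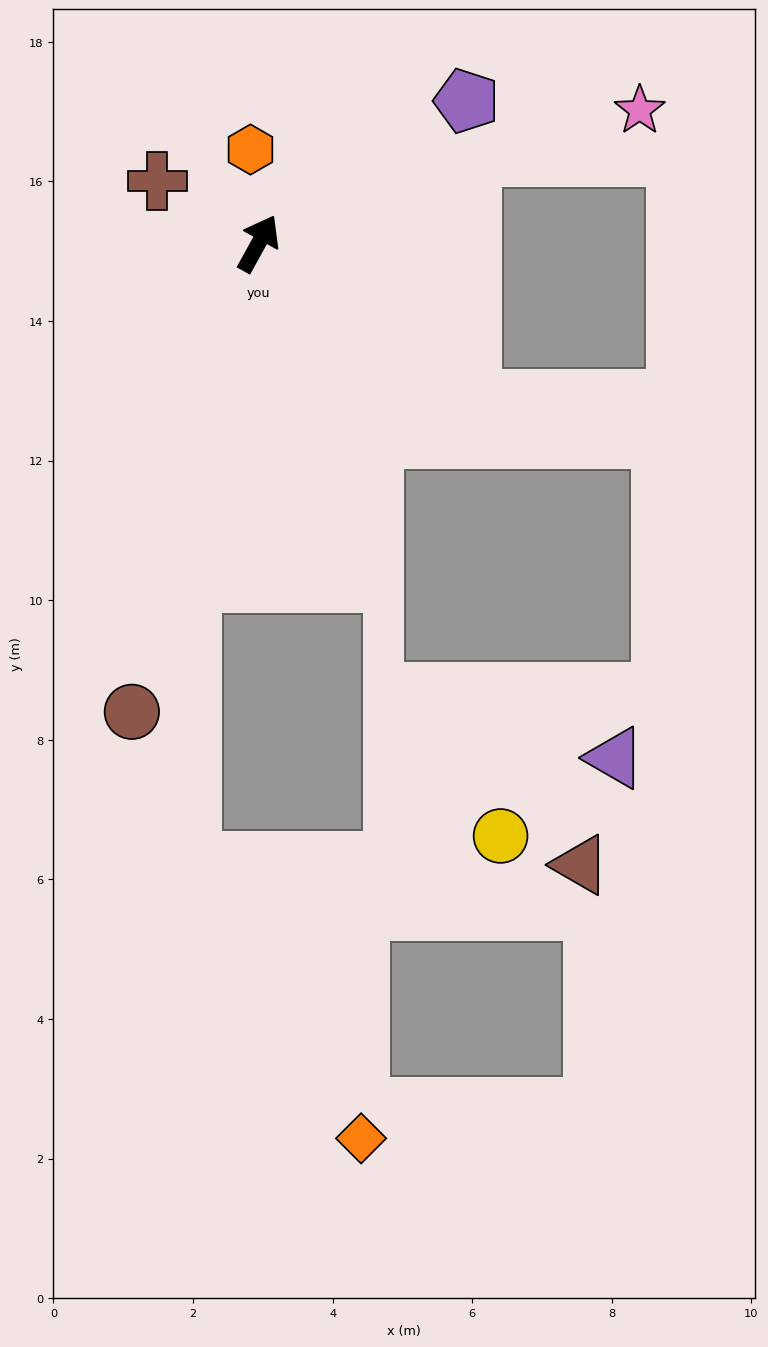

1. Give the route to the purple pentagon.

turn right 27°, forward 3.6 m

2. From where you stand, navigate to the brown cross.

turn left 87°, forward 1.7 m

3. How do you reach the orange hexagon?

turn left 34°, forward 1.4 m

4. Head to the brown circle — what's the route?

turn right 166°, forward 7.0 m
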